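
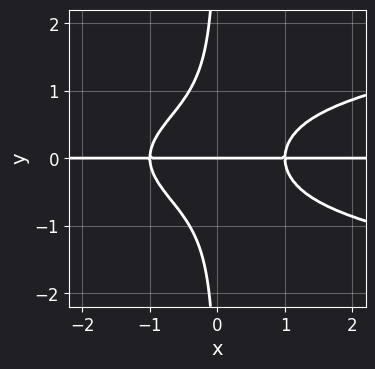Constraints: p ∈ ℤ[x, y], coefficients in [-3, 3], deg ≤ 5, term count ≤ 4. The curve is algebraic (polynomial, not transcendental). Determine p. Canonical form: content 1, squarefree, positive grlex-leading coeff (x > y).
2*x*y^3 - x^2*y + y

First, deg p = 4. The shape is more complex than any degree-3 curve.
Next, reading off the gridlines: the visible x-axis segment lies entirely on the curve; it crosses the y-axis at the gridline y = 0.
Finally, these observations pin down the coefficients.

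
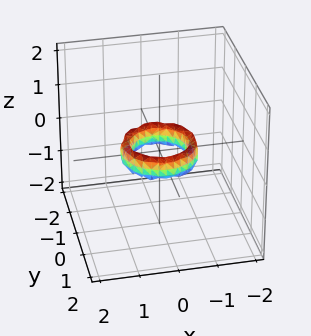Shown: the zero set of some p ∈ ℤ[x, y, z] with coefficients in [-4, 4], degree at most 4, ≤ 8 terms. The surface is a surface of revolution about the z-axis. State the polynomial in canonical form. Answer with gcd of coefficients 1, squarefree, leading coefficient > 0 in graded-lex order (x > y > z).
2*x^4 + 4*x^2*y^2 + 2*y^4 - 3*x^2 - 3*y^2 + z^2 + 1

(a) The degree is 4 — a generic line meets the surface in up to 4 points.
(b) Symmetries: the surface is invariant under rotation about z: p = q(x² + y², z).
(c) Checking where it meets the axes: it misses every integer gridline on the z-axis; a circular section at z = 0 has radius between 0 and 1; the y-axis gridline crossings are at y ∈ {-1, 1}.
(d) Assembling these constraints gives the stated polynomial. Check: (1, 0, 0) on the x-axis lies on the surface, and p(1, 0, 0) = 0. ✓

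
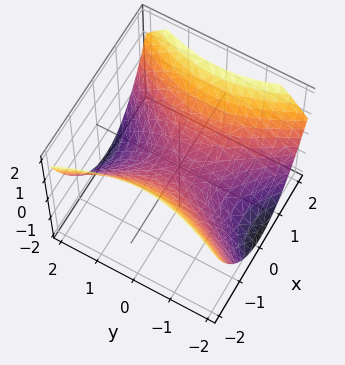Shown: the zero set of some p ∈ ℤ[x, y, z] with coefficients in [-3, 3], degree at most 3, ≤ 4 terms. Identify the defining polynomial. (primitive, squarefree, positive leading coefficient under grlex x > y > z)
2*x^2 - y^2 - 3*z

First, the degree is 2 — a hyperbolic paraboloid; a quadric.
Next, symmetries: mirror symmetry x ↦ −x ⇒ only even powers of x; it's symmetric under y → −y, forcing even powers of y.
Next, checking where it meets the axes: it meets the z-axis at z = 0 (among the integer gridlines); it crosses the y-axis at the gridline y = 0.
Finally, the integer polynomial consistent with all of this is the stated p.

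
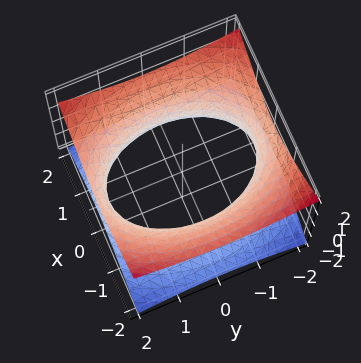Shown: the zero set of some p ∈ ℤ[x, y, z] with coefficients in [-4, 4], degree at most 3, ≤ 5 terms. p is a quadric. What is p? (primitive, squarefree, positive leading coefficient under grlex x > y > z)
1. Degree: an hourglass — one-sheet hyperboloid; a quadric, so deg p = 2.
2. Symmetries: the z ↦ −z reflection is a symmetry, so z appears only in even powers; it's symmetric under y → −y, forcing even powers of y; the x ↦ −x reflection is a symmetry, so x appears only in even powers.
3. Against the integer gridlines: the surface avoids every integer z-axis point in the box.
4. Putting this together gives p.

2*x^2 + y^2 - 3*z^2 - 3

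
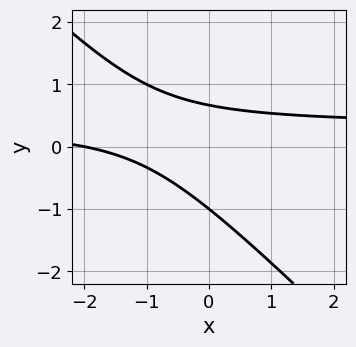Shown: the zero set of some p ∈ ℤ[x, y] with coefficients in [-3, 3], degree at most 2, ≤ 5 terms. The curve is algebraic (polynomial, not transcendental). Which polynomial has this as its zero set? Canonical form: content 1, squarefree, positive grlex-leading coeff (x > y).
(a) deg p = 2.
(b) From the axis intercepts and sections: it meets the x-axis at x = -2 (among the integer gridlines); it crosses the y-axis at the gridline y = -1.
(c) Fitting integer coefficients to these (and the overall shape) gives p.

3*x*y + 3*y^2 - x + y - 2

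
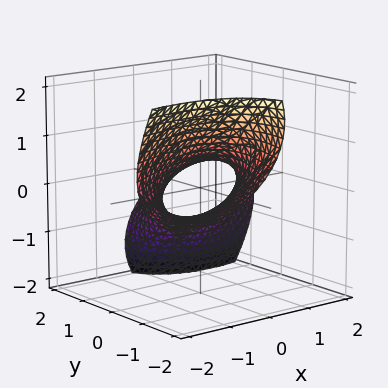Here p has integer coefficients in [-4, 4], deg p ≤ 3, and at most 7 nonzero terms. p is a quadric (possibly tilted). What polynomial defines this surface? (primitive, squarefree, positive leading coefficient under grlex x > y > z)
x^2 - 2*x*y + y^2 + 3*y*z + 2*z^2 - 1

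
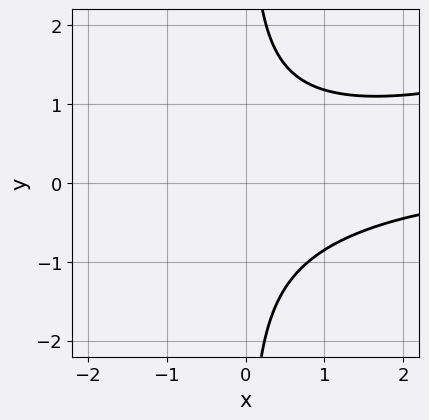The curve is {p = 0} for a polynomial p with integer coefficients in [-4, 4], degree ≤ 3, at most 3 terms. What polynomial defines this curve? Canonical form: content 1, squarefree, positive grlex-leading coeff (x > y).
(a) The degree is 3 — no degree-2 curve has this shape.
(b) Reading off the gridlines: the curve avoids every integer y-axis point in the box; the curve avoids every integer x-axis point in the box.
(c) Together with the visible shape, these determine p as stated.

x^2*y - 3*x*y^2 + 3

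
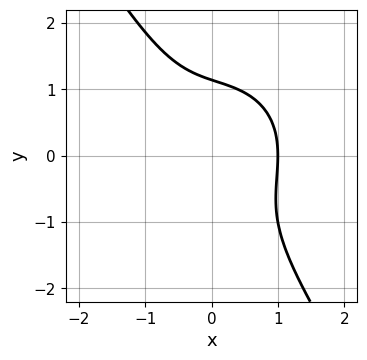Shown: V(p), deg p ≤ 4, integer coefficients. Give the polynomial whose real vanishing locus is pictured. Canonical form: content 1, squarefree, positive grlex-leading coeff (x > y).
(a) The degree is 3 — no degree-2 curve has this shape.
(b) Reading off the gridlines: it crosses the x-axis at the gridline x = 1.
(c) Solving for integer coefficients yields p as stated.

3*x^3 + 2*x*y^2 + 2*y^3 - 3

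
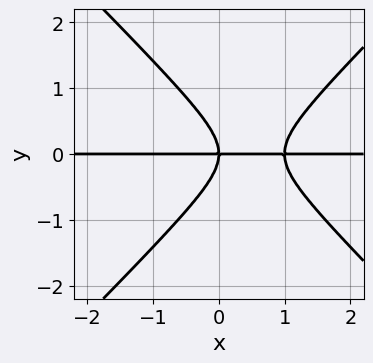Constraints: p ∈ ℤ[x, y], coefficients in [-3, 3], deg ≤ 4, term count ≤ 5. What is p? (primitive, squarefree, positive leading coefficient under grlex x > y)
(a) Degree: no degree-2 curve has this shape, so deg p = 3.
(b) Against the integer gridlines: one y-axis crossing is at y = 0; the visible x-axis segment lies entirely on the curve.
(c) The integer polynomial consistent with all of this is the stated p.

x^2*y - y^3 - x*y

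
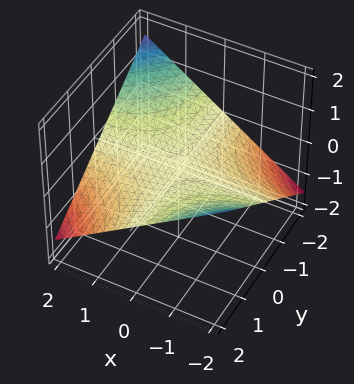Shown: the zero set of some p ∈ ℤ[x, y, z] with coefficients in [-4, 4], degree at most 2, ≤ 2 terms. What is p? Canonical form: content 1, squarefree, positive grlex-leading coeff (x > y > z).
Degree: a hyperbolic paraboloid; a quadric, so deg p = 2.
Against the integer gridlines: it crosses the z-axis at the gridline z = 0; the visible y-axis segment lies entirely on the surface; the visible x-axis segment lies entirely on the surface.
Together with the visible shape, these determine p as stated.

x*y + 3*z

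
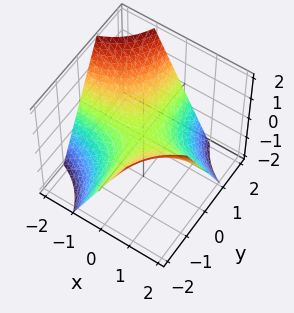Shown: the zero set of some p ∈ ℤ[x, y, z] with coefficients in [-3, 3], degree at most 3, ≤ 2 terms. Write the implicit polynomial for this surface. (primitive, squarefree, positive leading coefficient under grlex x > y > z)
x*y + z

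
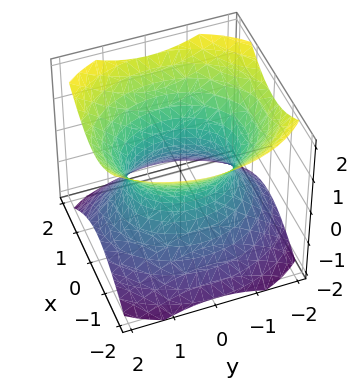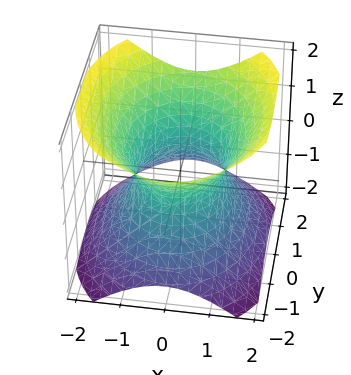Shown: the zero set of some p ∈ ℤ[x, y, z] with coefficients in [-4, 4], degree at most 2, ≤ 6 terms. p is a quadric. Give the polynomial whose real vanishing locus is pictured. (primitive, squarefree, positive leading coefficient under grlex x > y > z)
3*x^2 + 2*y^2 - 3*z^2 - 3

Degree: an hourglass — one-sheet hyperboloid; a quadric, so deg p = 2.
Symmetries: mirror symmetry y ↦ −y ⇒ only even powers of y; mirror symmetry z ↦ −z ⇒ only even powers of z; it's symmetric under x → −x, forcing even powers of x.
Against the integer gridlines: among the integer gridlines, it crosses the x-axis at x ∈ {-1, 1}; no z-intercept at any integer in the box.
Together with the visible shape, these determine p as stated.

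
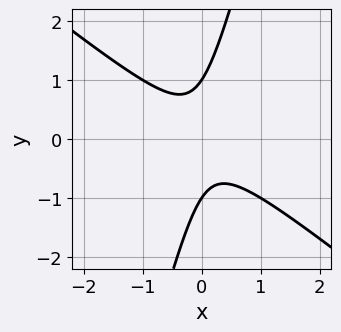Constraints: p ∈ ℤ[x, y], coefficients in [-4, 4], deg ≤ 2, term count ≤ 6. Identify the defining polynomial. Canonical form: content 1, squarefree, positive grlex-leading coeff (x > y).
3*x^2 + 3*x*y - y^2 + 1

(a) deg p = 2. No degree-1 curve has this shape.
(b) Observable constraints: no x-intercept at any integer in the box; among the integer gridlines, it crosses the y-axis at y ∈ {-1, 1}.
(c) The integer polynomial consistent with all of this is the stated p.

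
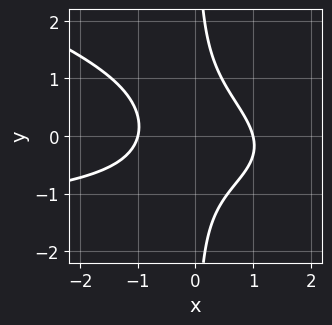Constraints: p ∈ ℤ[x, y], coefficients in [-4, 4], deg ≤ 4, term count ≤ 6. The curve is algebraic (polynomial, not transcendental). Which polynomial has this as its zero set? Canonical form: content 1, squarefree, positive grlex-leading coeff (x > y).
x^2*y + 3*x*y^2 + 2*x^2 - 2

(a) The degree is 3 — a generic line meets the curve in up to 3 points.
(b) Reading off the gridlines: no y-intercept at any integer in the box; among the integer gridlines, it crosses the x-axis at x ∈ {-1, 1}.
(c) Fitting integer coefficients to these (and the overall shape) gives p.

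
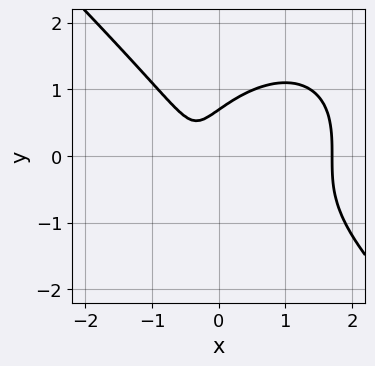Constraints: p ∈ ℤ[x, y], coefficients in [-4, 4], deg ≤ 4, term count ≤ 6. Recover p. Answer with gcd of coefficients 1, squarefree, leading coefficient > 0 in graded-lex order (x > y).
The degree is 3 — the shape is more complex than any degree-2 curve.
Matching integer coefficients to the picture gives p.

3*x^3 + 3*y^3 - 3*x^2 - 3*x - 1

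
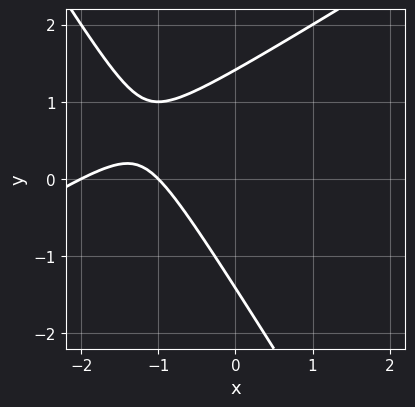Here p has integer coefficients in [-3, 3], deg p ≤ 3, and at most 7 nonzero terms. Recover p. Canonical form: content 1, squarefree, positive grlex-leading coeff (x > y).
x^2 - x*y - y^2 + 3*x + 2

(a) deg p = 2. No degree-1 curve has this shape.
(b) Against the integer gridlines: the x-axis gridline crossings are at x ∈ {-2, -1}.
(c) Assembling these constraints gives the stated polynomial.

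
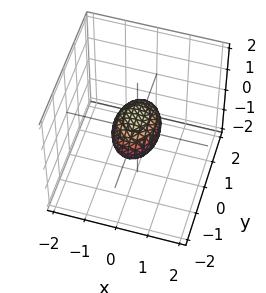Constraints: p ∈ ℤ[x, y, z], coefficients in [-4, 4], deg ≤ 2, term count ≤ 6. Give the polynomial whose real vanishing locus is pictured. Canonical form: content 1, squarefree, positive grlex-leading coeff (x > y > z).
First, deg p = 2. A closed, bounded, convex surface; a quadric.
Then, symmetries: mirror symmetry y ↦ −y ⇒ only even powers of y; the z ↦ −z reflection is a symmetry, so z appears only in even powers; the x ↦ −x reflection is a symmetry, so x appears only in even powers.
Next, against the integer gridlines: the y-axis gridline crossings are at y ∈ {-1, 1}.
Finally, matching integer coefficients to the picture gives p.

2*x^2 + y^2 + 2*z^2 - 1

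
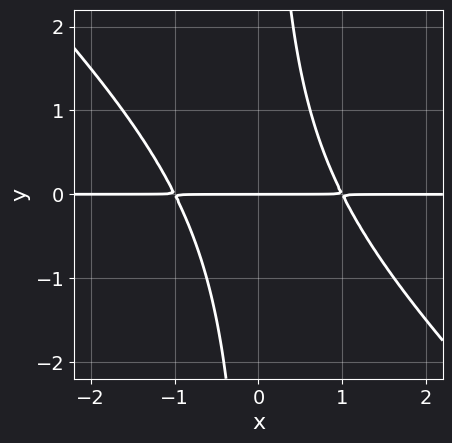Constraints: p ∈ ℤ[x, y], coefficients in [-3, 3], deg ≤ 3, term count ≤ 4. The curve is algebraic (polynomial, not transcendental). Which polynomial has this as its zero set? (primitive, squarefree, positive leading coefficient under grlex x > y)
x^2*y + x*y^2 - y

1. deg p = 3. A generic line meets the curve in up to 3 points.
2. Against the integer gridlines: every point of the x-axis in the box is on the curve; it crosses the y-axis at the gridline y = 0.
3. Together with the visible shape, these determine p as stated.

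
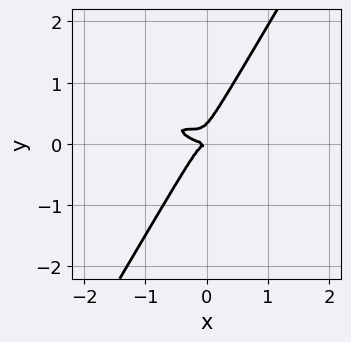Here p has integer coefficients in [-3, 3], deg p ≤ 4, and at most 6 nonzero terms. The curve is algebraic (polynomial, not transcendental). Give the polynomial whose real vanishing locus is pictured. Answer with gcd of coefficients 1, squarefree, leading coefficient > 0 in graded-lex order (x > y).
x^3 + 3*x^2*y + 3*x*y^2 - 3*y^3 + y^2

The degree is 3 — the shape is more complex than any degree-2 curve.
Checking where it meets the axes: it meets the x-axis at x = 0 (among the integer gridlines); one y-axis crossing is at y = 0.
Matching integer coefficients to the picture gives p.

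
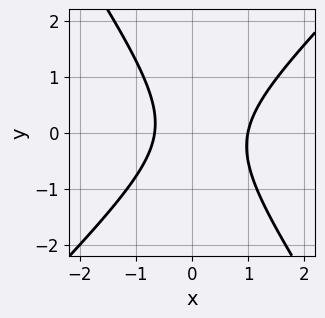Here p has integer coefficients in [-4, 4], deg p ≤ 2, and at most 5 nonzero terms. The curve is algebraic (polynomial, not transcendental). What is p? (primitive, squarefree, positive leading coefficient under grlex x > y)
(a) Degree: the shape is more complex than any degree-1 curve, so deg p = 2.
(b) Observable constraints: it misses every integer gridline on the y-axis; one x-axis crossing is at x = 1.
(c) These observations pin down the coefficients.

3*x^2 - x*y - 2*y^2 - x - 2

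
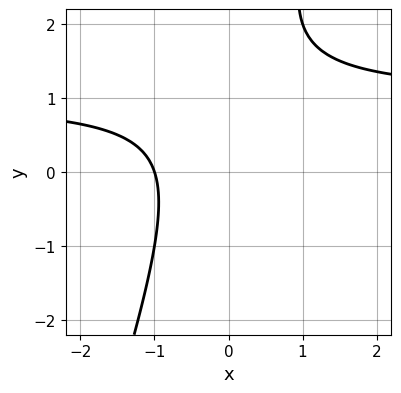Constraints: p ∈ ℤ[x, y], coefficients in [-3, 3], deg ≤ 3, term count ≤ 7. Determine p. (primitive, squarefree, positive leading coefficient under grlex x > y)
3*x*y - y^2 - 3*x + 2*y - 3

The degree is 2 — no degree-1 curve has this shape.
Observable constraints: it crosses the x-axis at the gridline x = -1; it misses every integer gridline on the y-axis.
The integer polynomial consistent with all of this is the stated p.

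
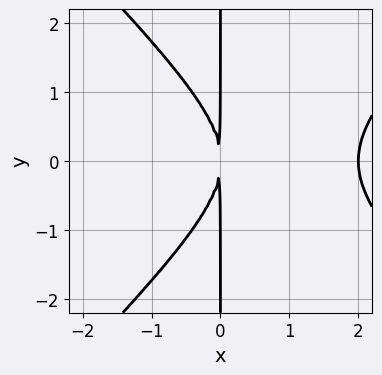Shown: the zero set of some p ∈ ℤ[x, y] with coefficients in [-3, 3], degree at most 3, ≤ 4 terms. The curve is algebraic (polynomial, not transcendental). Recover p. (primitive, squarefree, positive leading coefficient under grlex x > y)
(a) deg p = 3.
(b) Symmetries: the y ↦ −y reflection is a symmetry, so y appears only in even powers.
(c) Observable constraints: the visible y-axis segment lies entirely on the curve; it meets the x-axis at x = 2 (among the integer gridlines).
(d) The integer polynomial consistent with all of this is the stated p.

x^3 - x*y^2 - 2*x^2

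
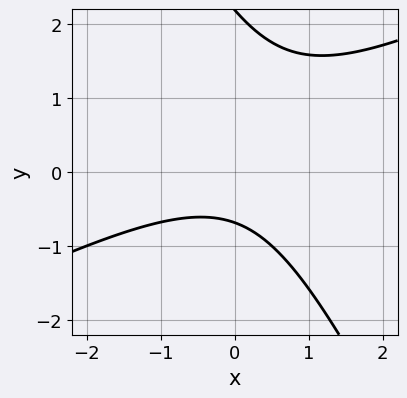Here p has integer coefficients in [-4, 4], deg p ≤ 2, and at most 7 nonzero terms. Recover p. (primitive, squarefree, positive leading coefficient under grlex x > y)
2*x^2 - 3*x*y - 2*y^2 + 3*y + 3

First, deg p = 2.
Then, reading off the gridlines: no x-intercept at any integer in the box.
Finally, these observations pin down the coefficients.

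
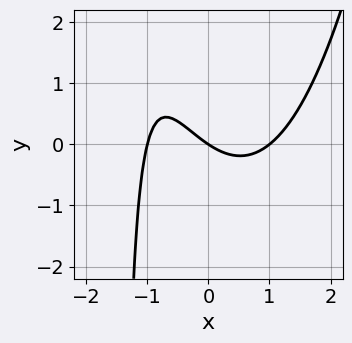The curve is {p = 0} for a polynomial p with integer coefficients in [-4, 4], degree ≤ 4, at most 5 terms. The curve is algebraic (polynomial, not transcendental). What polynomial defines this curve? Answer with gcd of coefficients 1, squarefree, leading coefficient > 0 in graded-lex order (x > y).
2*x^3 - 2*x*y - 2*x - 3*y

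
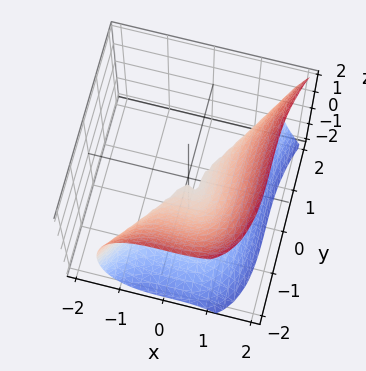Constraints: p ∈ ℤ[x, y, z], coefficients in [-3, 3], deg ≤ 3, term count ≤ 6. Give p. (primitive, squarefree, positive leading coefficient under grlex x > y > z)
3*x^3 - y^3 - x^2 - 3*z^2

(a) deg p = 3. A generic line meets the surface in up to 3 points.
(b) Observable constraints: it meets the y-axis at y = 0 (among the integer gridlines); it crosses the z-axis at the gridline z = 0; one x-axis crossing is at x = 0.
(c) Together with the visible shape, these determine p as stated.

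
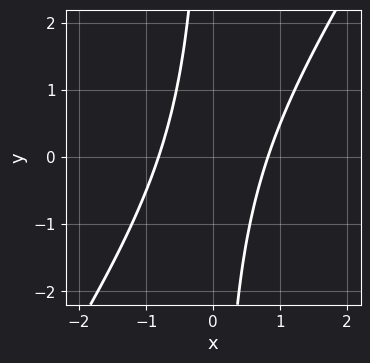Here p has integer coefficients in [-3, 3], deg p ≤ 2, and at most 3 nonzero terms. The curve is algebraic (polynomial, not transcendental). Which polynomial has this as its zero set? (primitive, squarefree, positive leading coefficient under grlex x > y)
First, deg p = 2.
Next, against the integer gridlines: the curve avoids every integer y-axis point in the box.
Finally, solving for integer coefficients yields p as stated.

3*x^2 - 2*x*y - 2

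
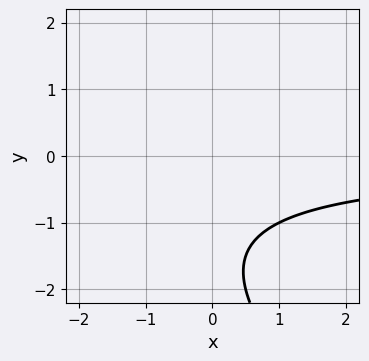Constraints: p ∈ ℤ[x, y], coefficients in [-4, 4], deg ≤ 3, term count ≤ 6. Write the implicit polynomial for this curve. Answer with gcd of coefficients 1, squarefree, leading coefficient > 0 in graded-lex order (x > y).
Degree: the shape is more complex than any degree-1 curve, so deg p = 2.
From the visible intercepts: it misses every integer gridline on the x-axis; it misses every integer gridline on the y-axis.
Solving for integer coefficients yields p as stated.

x*y + y^2 + 3*y + 3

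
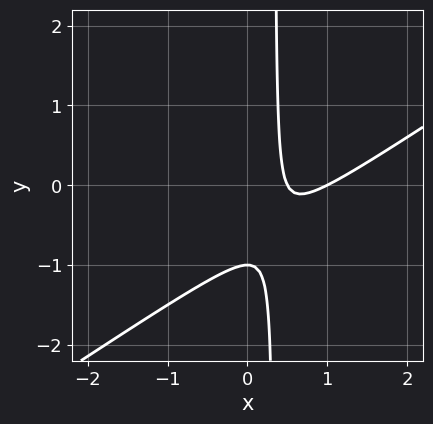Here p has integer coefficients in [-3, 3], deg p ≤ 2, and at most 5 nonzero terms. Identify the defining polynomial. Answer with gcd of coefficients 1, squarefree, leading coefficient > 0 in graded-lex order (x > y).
2*x^2 - 3*x*y - 3*x + y + 1

(a) Degree: no degree-1 curve has this shape, so deg p = 2.
(b) Reading off the gridlines: one x-axis crossing is at x = 1; it meets the y-axis at y = -1 (among the integer gridlines).
(c) Fitting integer coefficients to these (and the overall shape) gives p.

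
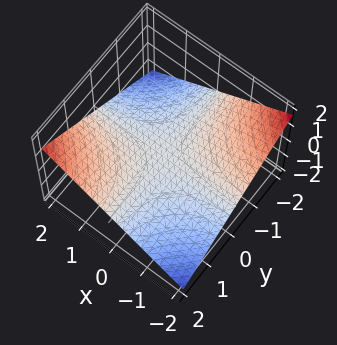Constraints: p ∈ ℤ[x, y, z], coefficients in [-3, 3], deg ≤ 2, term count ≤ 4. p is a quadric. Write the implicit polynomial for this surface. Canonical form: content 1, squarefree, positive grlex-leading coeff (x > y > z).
(a) The degree is 2 — a hyperbolic paraboloid; a quadric.
(b) Reading off the gridlines: it crosses the z-axis at the gridline z = 0; every point of the y-axis in the box is on the surface; every point of the x-axis in the box is on the surface.
(c) Solving for integer coefficients yields p as stated.

x*y - 3*z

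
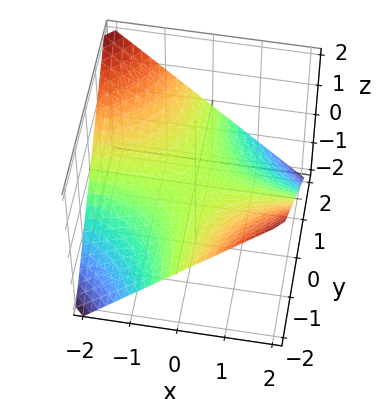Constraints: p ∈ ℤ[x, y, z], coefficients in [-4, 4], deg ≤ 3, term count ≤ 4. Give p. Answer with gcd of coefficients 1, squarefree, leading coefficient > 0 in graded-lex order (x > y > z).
x*y + 2*z

First, degree: a hyperbolic paraboloid; a quadric, so deg p = 2.
Then, from the visible intercepts: the visible x-axis segment lies entirely on the surface; it meets the z-axis at z = 0 (among the integer gridlines); every point of the y-axis in the box is on the surface.
Finally, assembling these constraints gives the stated polynomial.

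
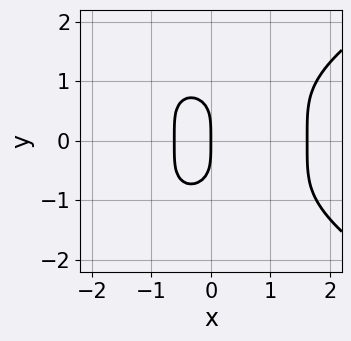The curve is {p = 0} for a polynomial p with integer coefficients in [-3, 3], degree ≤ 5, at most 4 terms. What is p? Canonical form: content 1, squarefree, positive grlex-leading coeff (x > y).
1. Degree: no degree-3 curve has this shape, so deg p = 4.
2. Symmetries: mirror symmetry y ↦ −y ⇒ only even powers of y.
3. Observable constraints: it crosses the x-axis at the gridline x = 0; it meets the y-axis at y = 0 (among the integer gridlines).
4. Matching integer coefficients to the picture gives p.

2*y^4 - 3*x^3 + 3*x^2 + 3*x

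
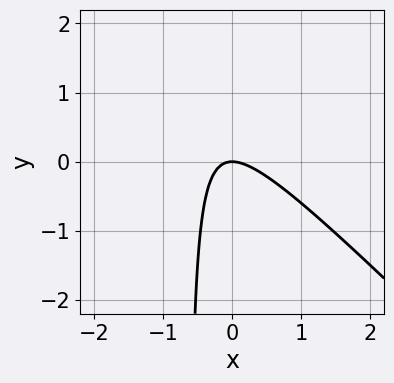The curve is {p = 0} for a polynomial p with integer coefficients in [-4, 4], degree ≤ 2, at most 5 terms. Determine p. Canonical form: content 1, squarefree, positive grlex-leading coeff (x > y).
3*x^2 + 3*x*y + 2*y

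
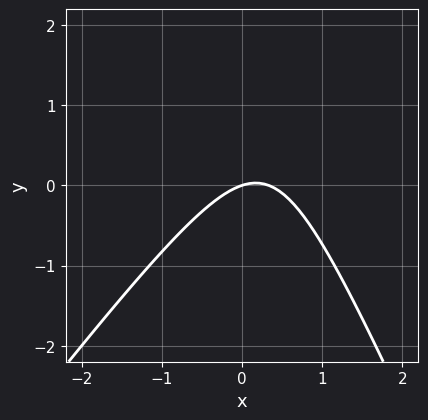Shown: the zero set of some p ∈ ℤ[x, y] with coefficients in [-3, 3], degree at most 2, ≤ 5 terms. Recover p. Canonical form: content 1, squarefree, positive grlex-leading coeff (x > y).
3*x^2 - x*y - y^2 - x + 3*y

(a) The degree is 2 — a generic line meets the curve in up to 2 points.
(b) Against the integer gridlines: it meets the x-axis at x = 0 (among the integer gridlines); it meets the y-axis at y = 0 (among the integer gridlines).
(c) Matching integer coefficients to the picture gives p.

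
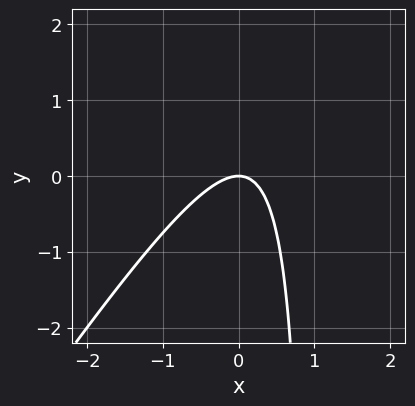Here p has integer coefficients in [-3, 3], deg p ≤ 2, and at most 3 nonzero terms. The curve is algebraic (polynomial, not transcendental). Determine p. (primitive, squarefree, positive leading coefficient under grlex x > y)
First, degree: the shape is more complex than any degree-1 curve, so deg p = 2.
Next, from the visible intercepts: it crosses the y-axis at the gridline y = 0; it meets the x-axis at x = 0 (among the integer gridlines).
Finally, putting this together gives p.

3*x^2 - 2*x*y + 2*y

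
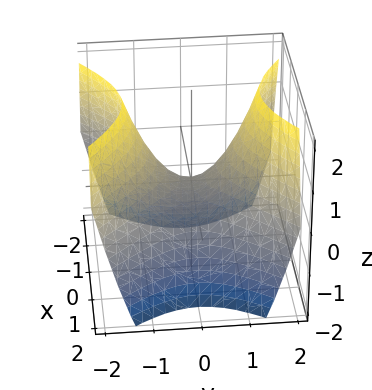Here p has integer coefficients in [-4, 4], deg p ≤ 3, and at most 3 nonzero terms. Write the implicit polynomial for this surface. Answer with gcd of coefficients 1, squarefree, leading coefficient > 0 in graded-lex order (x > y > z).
x^2 - y^2 + z

1. The degree is 2 — a hyperbolic paraboloid; a quadric.
2. Symmetries: mirror symmetry x ↦ −x ⇒ only even powers of x; the y ↦ −y reflection is a symmetry, so y appears only in even powers.
3. Reading off the gridlines: it meets the z-axis at z = 0 (among the integer gridlines); it meets the x-axis at x = 0 (among the integer gridlines).
4. Fitting integer coefficients to these (and the overall shape) gives p.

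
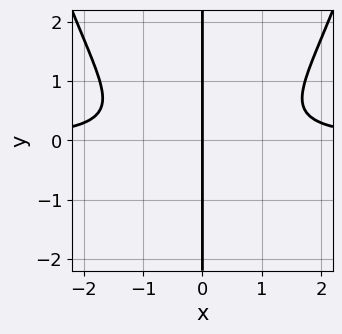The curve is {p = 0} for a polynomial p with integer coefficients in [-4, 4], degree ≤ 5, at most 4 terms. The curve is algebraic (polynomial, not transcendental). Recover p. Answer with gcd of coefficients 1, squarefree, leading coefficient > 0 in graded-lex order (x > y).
1. deg p = 4. A generic line meets the curve in up to 4 points.
2. From the axis intercepts and sections: one x-axis crossing is at x = 0; every point of the y-axis in the box is on the curve.
3. Matching integer coefficients to the picture gives p.

x^3*y - 2*x*y^2 - x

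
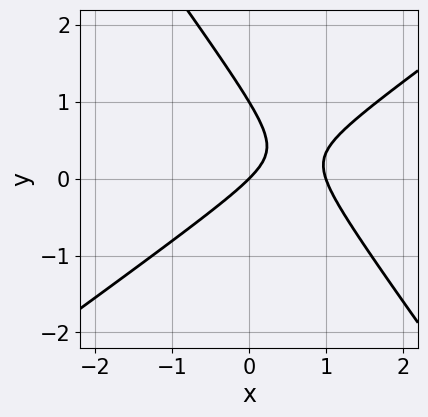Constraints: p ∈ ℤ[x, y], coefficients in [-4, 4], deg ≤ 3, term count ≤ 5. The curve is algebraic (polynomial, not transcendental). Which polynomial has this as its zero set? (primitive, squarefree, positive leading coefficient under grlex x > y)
(a) The degree is 2 — no degree-1 curve has this shape.
(b) From the axis intercepts and sections: among the integer gridlines, it crosses the x-axis at x ∈ {0, 1}; the y-axis gridline crossings are at y ∈ {0, 1}.
(c) Assembling these constraints gives the stated polynomial.

3*x^2 - 2*x*y - 3*y^2 - 3*x + 3*y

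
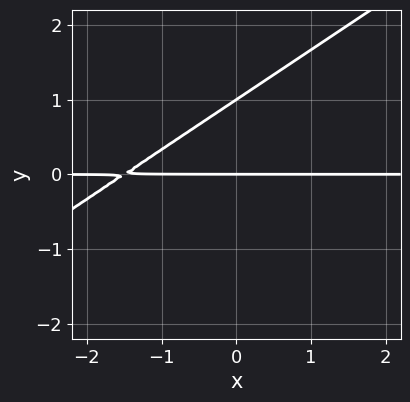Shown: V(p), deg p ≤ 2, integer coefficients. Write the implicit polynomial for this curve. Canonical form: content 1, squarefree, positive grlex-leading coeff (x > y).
2*x*y - 3*y^2 + 3*y

First, degree: no degree-1 curve has this shape, so deg p = 2.
Next, from the axis intercepts and sections: the visible x-axis segment lies entirely on the curve; the y-axis gridline crossings are at y ∈ {0, 1}.
Finally, the integer polynomial consistent with all of this is the stated p.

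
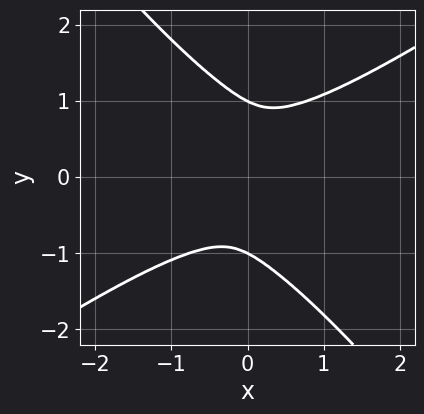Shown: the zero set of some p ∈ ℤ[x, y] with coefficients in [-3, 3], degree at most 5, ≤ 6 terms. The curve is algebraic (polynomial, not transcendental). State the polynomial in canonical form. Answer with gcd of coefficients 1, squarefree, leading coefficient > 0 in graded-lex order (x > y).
First, deg p = 4. A generic line meets the curve in up to 4 points.
Next, reading off the gridlines: the y-axis gridline crossings are at y ∈ {-1, 1}.
Finally, these observations pin down the coefficients.

x^4 - 2*x*y^3 - 2*y^4 + 2*x^2 + 2*y^2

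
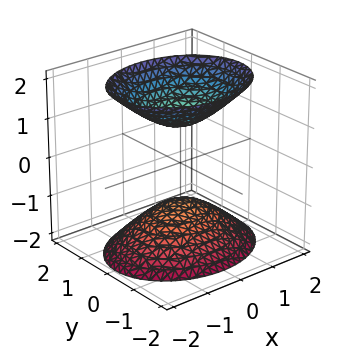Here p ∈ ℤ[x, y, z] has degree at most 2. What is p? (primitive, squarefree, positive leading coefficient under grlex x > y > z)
2*x^2 + 3*y^2 - 2*z^2 + 2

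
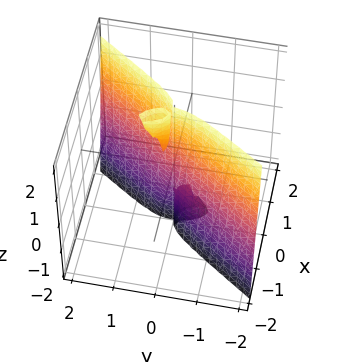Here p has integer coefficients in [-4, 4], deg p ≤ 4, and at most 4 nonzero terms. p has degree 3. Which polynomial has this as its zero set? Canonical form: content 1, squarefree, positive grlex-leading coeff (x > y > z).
1. I count 2 distinct pieces.
2. Degree: a generic line meets the surface in up to 3 points, so deg p = 3.
3. Observable constraints: it crosses the y-axis at the gridline y = 0; the visible z-axis segment lies entirely on the surface; it meets the x-axis at x = 0 (among the integer gridlines).
4. The integer polynomial consistent with all of this is the stated p.

3*x^3 - x*y*z - y^3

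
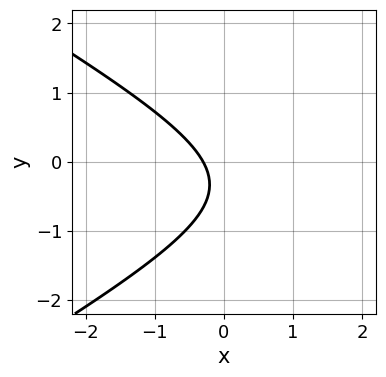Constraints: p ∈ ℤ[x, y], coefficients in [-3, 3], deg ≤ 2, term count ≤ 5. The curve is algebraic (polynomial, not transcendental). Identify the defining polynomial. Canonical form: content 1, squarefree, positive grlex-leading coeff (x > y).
1. deg p = 2. A generic line meets the curve in up to 2 points.
2. Checking where it meets the axes: it misses every integer gridline on the y-axis.
3. Putting this together gives p.

x^2 - 3*y^2 - 3*x - 2*y - 1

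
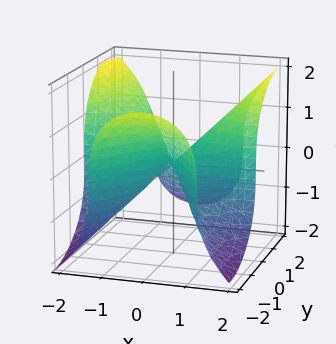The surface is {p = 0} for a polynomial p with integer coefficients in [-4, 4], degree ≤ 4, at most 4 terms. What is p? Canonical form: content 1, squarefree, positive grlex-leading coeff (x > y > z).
3*x^2*y - y^3 - 2*z^3

(a) deg p = 3. No degree-2 surface has this shape.
(b) Observable constraints: every point of the x-axis in the box is on the surface; it crosses the y-axis at the gridline y = 0; it crosses the z-axis at the gridline z = 0.
(c) Together with the visible shape, these determine p as stated.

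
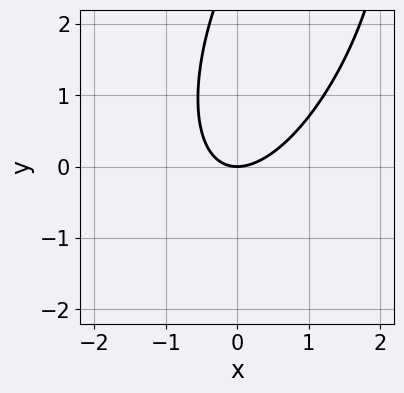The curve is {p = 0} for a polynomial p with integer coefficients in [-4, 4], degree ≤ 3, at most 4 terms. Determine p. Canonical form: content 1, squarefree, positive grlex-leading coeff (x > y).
3*x^2 - 2*x*y + y^2 - 3*y

1. The degree is 2 — the shape is more complex than any degree-1 curve.
2. From the axis intercepts and sections: it crosses the x-axis at the gridline x = 0; it meets the y-axis at y = 0 (among the integer gridlines).
3. Solving for integer coefficients yields p as stated.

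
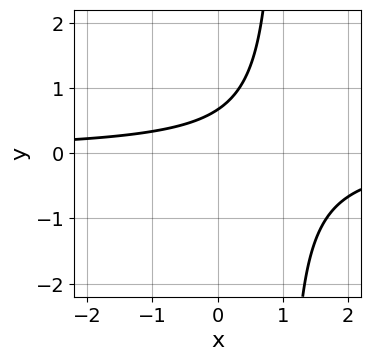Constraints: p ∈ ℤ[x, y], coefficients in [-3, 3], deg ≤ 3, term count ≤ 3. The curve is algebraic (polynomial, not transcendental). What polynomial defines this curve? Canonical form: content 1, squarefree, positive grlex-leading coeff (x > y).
3*x*y - 3*y + 2

(a) Degree: the shape is more complex than any degree-1 curve, so deg p = 2.
(b) From the axis intercepts and sections: no x-intercept at any integer in the box.
(c) These observations pin down the coefficients.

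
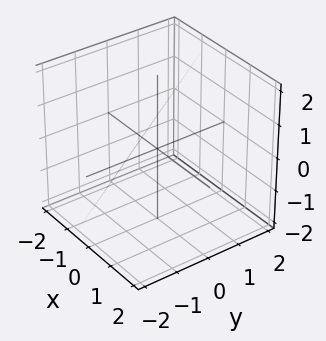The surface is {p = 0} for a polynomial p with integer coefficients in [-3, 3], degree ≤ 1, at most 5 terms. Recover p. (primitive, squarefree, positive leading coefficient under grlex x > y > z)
(a) Degree: every cross-section is a straight line — this is a plane, so deg p = 1.
(b) Against the integer gridlines: it meets the z-axis at z = 1 (among the integer gridlines); it meets the y-axis at y = -1 (among the integer gridlines).
(c) The integer polynomial consistent with all of this is the stated p.

3*x + 2*y - 2*z + 2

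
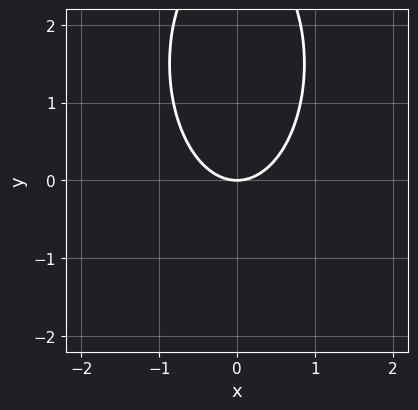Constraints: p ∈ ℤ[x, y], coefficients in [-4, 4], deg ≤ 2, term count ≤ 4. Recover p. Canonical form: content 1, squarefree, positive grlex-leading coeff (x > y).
First, degree: the shape is more complex than any degree-1 curve, so deg p = 2.
Then, symmetries: it's symmetric under x → −x, forcing even powers of x.
Then, checking where it meets the axes: one x-axis crossing is at x = 0; it meets the y-axis at y = 0 (among the integer gridlines).
Finally, together with the visible shape, these determine p as stated.

3*x^2 + y^2 - 3*y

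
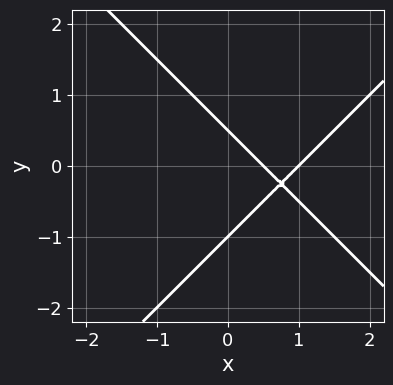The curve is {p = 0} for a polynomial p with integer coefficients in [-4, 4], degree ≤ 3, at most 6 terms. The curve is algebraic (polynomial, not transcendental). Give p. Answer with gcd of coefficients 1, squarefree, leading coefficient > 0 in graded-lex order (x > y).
1. The degree is 2 — the shape is more complex than any degree-1 curve.
2. Observable constraints: one y-axis crossing is at y = -1; it crosses the x-axis at the gridline x = 1.
3. Solving for integer coefficients yields p as stated.

2*x^2 - 2*y^2 - 3*x - y + 1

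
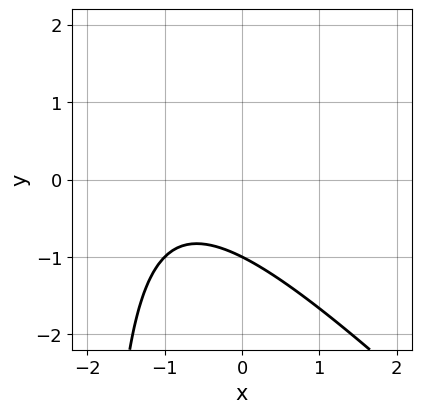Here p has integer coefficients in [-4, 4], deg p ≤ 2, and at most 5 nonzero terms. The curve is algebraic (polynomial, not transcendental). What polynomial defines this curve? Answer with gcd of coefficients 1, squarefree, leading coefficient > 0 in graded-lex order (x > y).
deg p = 2. No degree-1 curve has this shape.
Reading off the gridlines: it misses every integer gridline on the x-axis; it crosses the y-axis at the gridline y = -1.
Together with the visible shape, these determine p as stated.

x^2 + x*y + 2*x + 2*y + 2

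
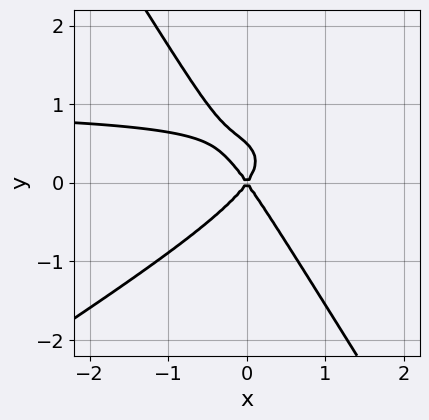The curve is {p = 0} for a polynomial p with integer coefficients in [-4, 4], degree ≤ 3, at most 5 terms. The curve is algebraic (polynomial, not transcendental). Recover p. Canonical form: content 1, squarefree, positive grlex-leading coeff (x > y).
(a) The degree is 3 — the shape is more complex than any degree-2 curve.
(b) Observable constraints: it meets the x-axis at x = 0 (among the integer gridlines); one y-axis crossing is at y = 0.
(c) Together with the visible shape, these determine p as stated.

2*x^2*y - 2*x*y^2 - 2*y^3 - 2*x^2 + y^2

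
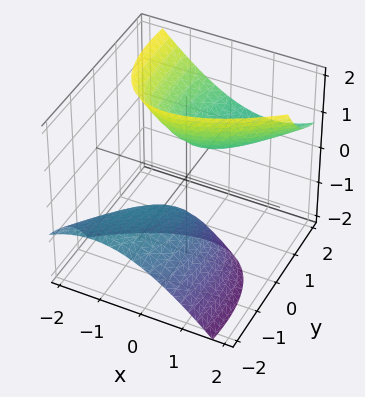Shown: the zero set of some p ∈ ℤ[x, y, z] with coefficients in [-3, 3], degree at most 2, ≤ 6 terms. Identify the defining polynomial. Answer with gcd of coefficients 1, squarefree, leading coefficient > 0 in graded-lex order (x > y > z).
(a) I count 2 distinct pieces.
(b) deg p = 2.
(c) Reading off the gridlines: no x-intercept at any integer in the box; the z-axis gridline crossings are at z ∈ {-1, 1}; it misses every integer gridline on the y-axis.
(d) Solving for integer coefficients yields p as stated.

2*x^2 - 2*x*y + y^2 - 3*y*z - z^2 + 1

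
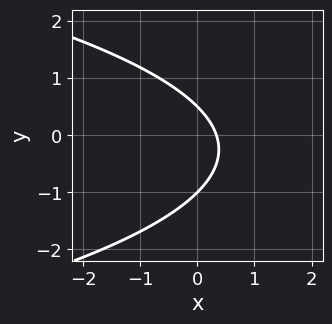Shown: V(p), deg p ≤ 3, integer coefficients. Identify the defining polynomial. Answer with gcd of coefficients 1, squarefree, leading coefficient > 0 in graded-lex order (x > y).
2*y^2 + 3*x + y - 1

1. Degree: the shape is more complex than any degree-1 curve, so deg p = 2.
2. From the axis intercepts and sections: it crosses the y-axis at the gridline y = -1.
3. Assembling these constraints gives the stated polynomial.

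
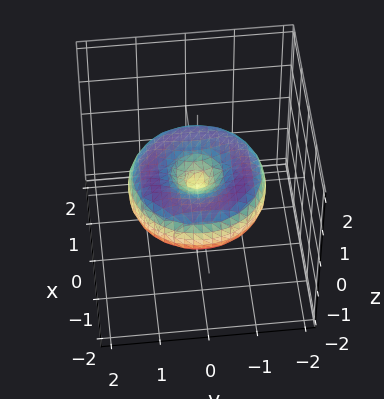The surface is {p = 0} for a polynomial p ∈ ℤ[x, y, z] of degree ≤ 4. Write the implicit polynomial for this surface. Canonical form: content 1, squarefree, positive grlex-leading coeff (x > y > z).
First, deg p = 4. No degree-3 surface has this shape.
Then, symmetries: the z-axis is an axis of rotation, so x and y enter only as x² + y².
Then, against the integer gridlines: one x-axis crossing is at x = 0; one y-axis crossing is at y = 0.
Finally, solving for integer coefficients yields p as stated.

x^4 + 2*x^2*y^2 + y^4 - 2*x^2 - 2*y^2 + 3*z^2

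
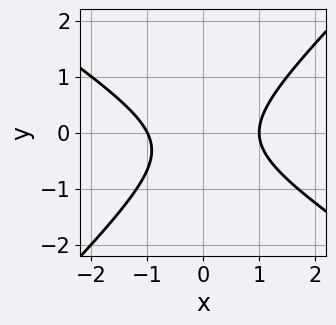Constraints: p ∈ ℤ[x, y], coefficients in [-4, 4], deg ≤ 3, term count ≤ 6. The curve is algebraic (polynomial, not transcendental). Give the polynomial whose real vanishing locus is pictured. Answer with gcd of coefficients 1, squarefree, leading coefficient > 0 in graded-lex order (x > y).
2*x^2 + x*y - 3*y^2 - y - 2

First, deg p = 2.
Next, from the axis intercepts and sections: among the integer gridlines, it crosses the x-axis at x ∈ {-1, 1}; no y-intercept at any integer in the box.
Finally, these observations pin down the coefficients.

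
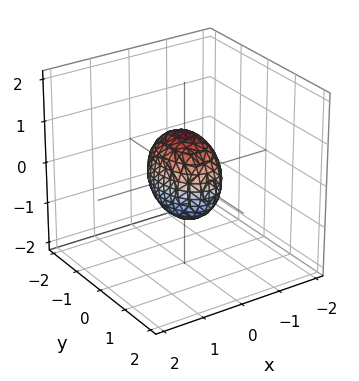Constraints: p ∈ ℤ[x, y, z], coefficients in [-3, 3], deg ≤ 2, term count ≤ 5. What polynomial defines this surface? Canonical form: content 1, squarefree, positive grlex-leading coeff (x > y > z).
(a) deg p = 2. Bounded and convex; a quadric.
(b) Symmetries: it's symmetric under z → −z, forcing even powers of z; mirror symmetry y ↦ −y ⇒ only even powers of y; the x ↦ −x reflection is a symmetry, so x appears only in even powers.
(c) Against the integer gridlines: the y-axis gridline crossings are at y ∈ {-1, 1}; the z-axis gridline crossings are at z ∈ {-1, 1}.
(d) Fitting integer coefficients to these (and the overall shape) gives p.

2*x^2 + y^2 + z^2 - 1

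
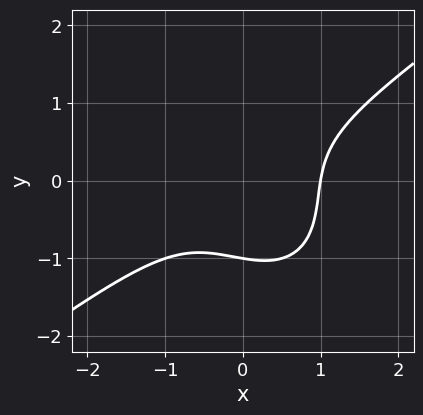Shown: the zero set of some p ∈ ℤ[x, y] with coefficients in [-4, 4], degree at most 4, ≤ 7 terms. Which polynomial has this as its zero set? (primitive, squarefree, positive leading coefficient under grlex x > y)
2*x^3 - x^2*y - x*y^2 - 2*y^3 - 2

Degree: no degree-2 curve has this shape, so deg p = 3.
Against the integer gridlines: one y-axis crossing is at y = -1; it crosses the x-axis at the gridline x = 1.
These observations pin down the coefficients.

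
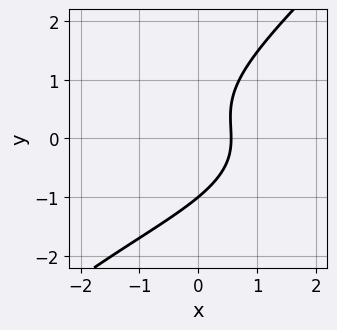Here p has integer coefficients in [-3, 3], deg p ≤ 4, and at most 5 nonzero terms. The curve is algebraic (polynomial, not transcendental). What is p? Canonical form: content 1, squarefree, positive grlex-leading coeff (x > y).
The degree is 3 — the shape is more complex than any degree-2 curve.
Against the integer gridlines: one y-axis crossing is at y = -1.
Fitting integer coefficients to these (and the overall shape) gives p.

2*x*y^2 - 2*y^3 + x^2 + 3*x - 2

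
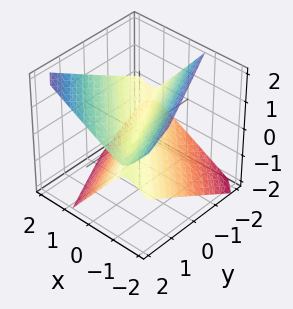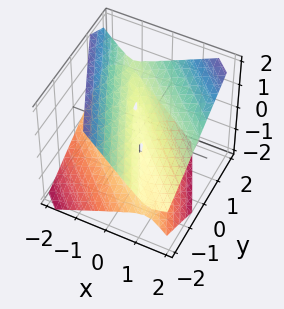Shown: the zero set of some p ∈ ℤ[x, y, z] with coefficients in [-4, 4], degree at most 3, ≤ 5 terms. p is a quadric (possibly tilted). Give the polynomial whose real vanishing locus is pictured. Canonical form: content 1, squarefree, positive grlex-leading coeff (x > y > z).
First, degree: the shape is more complex than any degree-1 surface, so deg p = 2.
Next, from the axis intercepts and sections: it meets the y-axis at y = 0 (among the integer gridlines); one x-axis crossing is at x = 0; it meets the z-axis at z = 0 (among the integer gridlines).
Finally, matching integer coefficients to the picture gives p.

2*x^2 + 3*x*y - 2*x*z + y^2 - 3*z^2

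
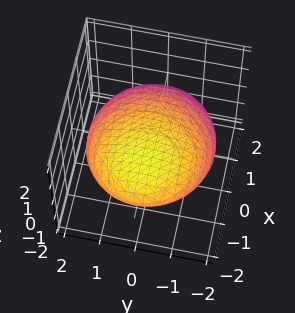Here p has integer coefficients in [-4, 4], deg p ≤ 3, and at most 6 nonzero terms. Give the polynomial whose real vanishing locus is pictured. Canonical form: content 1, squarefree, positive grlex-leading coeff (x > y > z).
(a) deg p = 2. A generic line meets the surface in up to 2 points.
(b) Checking where it meets the axes: among the integer gridlines, it crosses the z-axis at z ∈ {-1, 1}.
(c) Putting this together gives p.

x^2 + 2*x*z + y^2 + 3*z^2 - 3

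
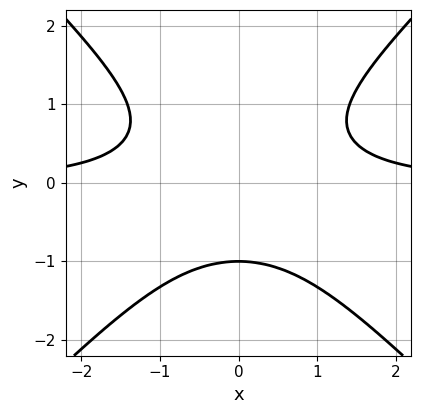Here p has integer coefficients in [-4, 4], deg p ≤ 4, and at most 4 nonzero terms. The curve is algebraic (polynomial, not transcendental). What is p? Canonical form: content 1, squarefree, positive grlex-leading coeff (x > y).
x^2*y - y^3 - 1

First, deg p = 3. A generic line meets the curve in up to 3 points.
Next, symmetries: mirror symmetry x ↦ −x ⇒ only even powers of x.
Then, from the axis intercepts and sections: it misses every integer gridline on the x-axis; one y-axis crossing is at y = -1.
Finally, assembling these constraints gives the stated polynomial.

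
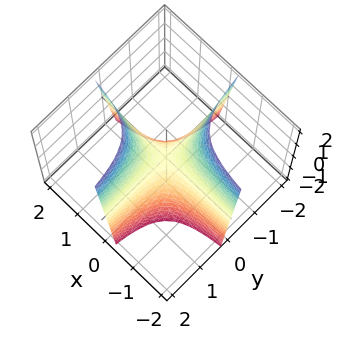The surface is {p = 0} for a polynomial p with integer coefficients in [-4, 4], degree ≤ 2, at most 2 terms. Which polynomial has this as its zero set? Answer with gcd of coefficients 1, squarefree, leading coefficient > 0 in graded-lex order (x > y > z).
4*x*y - z

(a) deg p = 2.
(b) Against the integer gridlines: the visible x-axis segment lies entirely on the surface; the visible y-axis segment lies entirely on the surface; one z-axis crossing is at z = 0.
(c) Putting this together gives p.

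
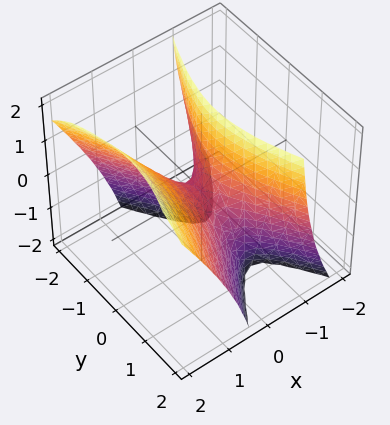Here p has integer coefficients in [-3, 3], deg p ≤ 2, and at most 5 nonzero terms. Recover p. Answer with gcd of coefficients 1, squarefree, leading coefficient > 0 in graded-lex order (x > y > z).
1. The degree is 2 — a generic line meets the surface in up to 2 points.
2. Against the integer gridlines: one z-axis crossing is at z = 0; it meets the y-axis at y = 0 (among the integer gridlines); it meets the x-axis at x = 0 (among the integer gridlines).
3. Together with the visible shape, these determine p as stated.

3*x^2 - 2*x*z - y^2 - z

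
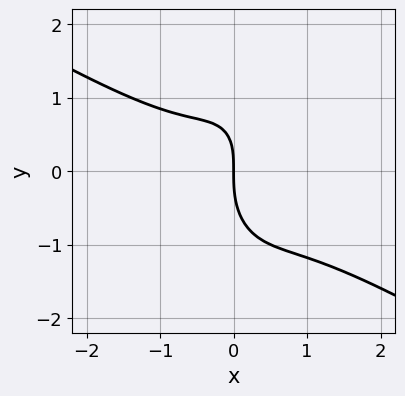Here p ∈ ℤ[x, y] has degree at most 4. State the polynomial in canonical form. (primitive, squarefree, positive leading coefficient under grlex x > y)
2*x^3 + 3*x^2*y + y^3 - x*y + 2*x

The degree is 3 — the shape is more complex than any degree-2 curve.
Against the integer gridlines: it crosses the y-axis at the gridline y = 0; it meets the x-axis at x = 0 (among the integer gridlines).
Assembling these constraints gives the stated polynomial.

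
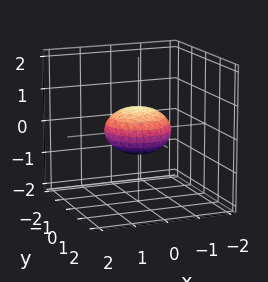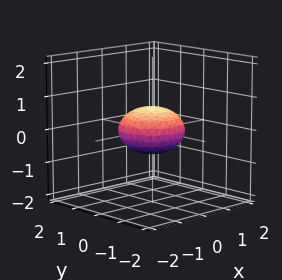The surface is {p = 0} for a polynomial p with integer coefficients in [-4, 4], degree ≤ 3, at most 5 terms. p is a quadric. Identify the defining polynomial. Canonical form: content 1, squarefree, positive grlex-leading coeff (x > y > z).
x^2 + y^2 + 2*z^2 - 1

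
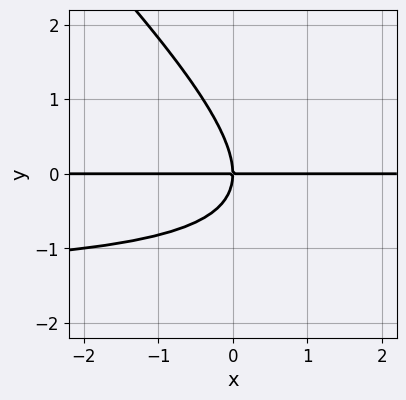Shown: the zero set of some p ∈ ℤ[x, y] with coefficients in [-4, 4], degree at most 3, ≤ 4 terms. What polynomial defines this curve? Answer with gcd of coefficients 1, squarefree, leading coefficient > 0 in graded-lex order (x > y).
(a) Degree: a generic line meets the curve in up to 3 points, so deg p = 3.
(b) Against the integer gridlines: every point of the x-axis in the box is on the curve; it meets the y-axis at y = 0 (among the integer gridlines).
(c) These observations pin down the coefficients.

2*x*y^2 + 2*y^3 + 3*x*y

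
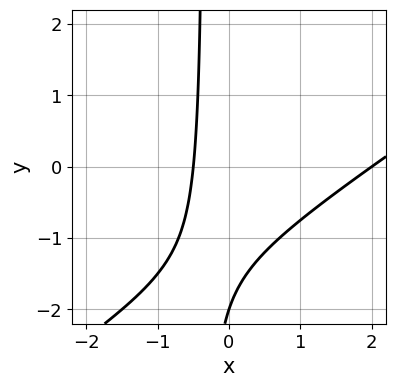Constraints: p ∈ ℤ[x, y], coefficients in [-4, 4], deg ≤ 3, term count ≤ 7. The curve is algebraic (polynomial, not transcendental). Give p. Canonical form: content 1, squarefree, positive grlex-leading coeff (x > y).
(a) deg p = 2. The shape is more complex than any degree-1 curve.
(b) Against the integer gridlines: it meets the y-axis at y = -2 (among the integer gridlines); it crosses the x-axis at the gridline x = 2.
(c) Fitting integer coefficients to these (and the overall shape) gives p.

2*x^2 - 3*x*y - 3*x - y - 2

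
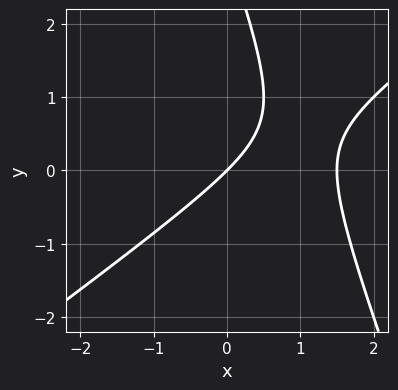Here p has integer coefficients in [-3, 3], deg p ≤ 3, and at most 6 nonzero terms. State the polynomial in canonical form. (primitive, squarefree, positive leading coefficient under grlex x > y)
2*x^2 - 2*x*y - y^2 - 3*x + 3*y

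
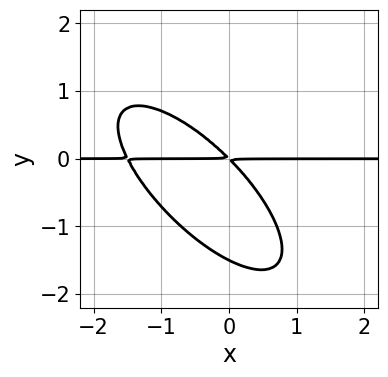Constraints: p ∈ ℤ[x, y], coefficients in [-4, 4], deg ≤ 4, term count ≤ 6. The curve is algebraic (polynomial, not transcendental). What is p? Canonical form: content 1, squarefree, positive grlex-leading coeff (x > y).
2*x^2*y + 3*x*y^2 + 2*y^3 + 3*x*y + 3*y^2

deg p = 3. The shape is more complex than any degree-2 curve.
From the axis intercepts and sections: the visible x-axis segment lies entirely on the curve.
Assembling these constraints gives the stated polynomial.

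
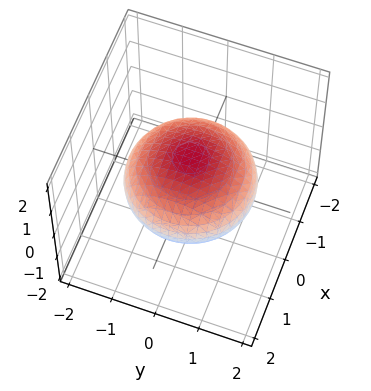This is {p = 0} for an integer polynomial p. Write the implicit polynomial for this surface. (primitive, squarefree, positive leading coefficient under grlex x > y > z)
First, deg p = 2. A generic line meets the surface in up to 2 points.
Next, by symmetry, the z-axis is an axis of rotation, so x and y enter only as x² + y².
Then, against the integer gridlines: the z-axis gridline crossings are at z ∈ {-1, 1}; a circular section at z = 0 has radius between 1 and 2.
Finally, solving for integer coefficients yields p as stated.

x^2 + y^2 + 2*z^2 - 2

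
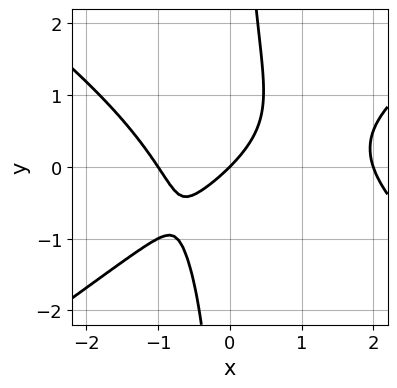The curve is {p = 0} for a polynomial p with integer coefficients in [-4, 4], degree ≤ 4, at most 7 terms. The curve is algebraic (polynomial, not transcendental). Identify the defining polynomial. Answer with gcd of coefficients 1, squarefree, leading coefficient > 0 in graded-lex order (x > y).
(a) Degree: no degree-2 curve has this shape, so deg p = 3.
(b) Checking where it meets the axes: it meets the y-axis at y = 0 (among the integer gridlines); among the integer gridlines, it crosses the x-axis at x ∈ {-1, 0, 2}.
(c) Solving for integer coefficients yields p as stated.

x^3 - 2*x*y^2 - x^2 - 2*x + 2*y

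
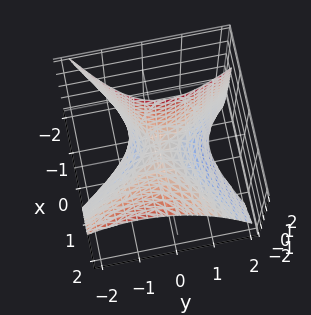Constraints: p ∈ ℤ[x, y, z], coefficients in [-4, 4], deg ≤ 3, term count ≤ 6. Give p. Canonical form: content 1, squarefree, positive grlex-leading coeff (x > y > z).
deg p = 2.
Reading off the gridlines: it crosses the z-axis at the gridline z = 0; it crosses the x-axis at the gridline x = 0.
Assembling these constraints gives the stated polynomial.

x^2 - x*y - x*z - y^2 - z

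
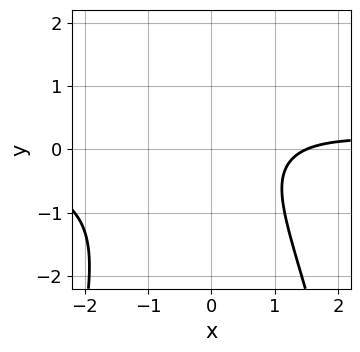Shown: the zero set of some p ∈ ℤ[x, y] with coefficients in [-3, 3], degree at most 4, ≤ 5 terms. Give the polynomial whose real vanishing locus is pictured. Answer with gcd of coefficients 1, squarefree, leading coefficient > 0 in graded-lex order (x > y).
2*x^2*y + 2*y^2 - 2*x + 3

deg p = 3.
Against the integer gridlines: the curve avoids every integer y-axis point in the box.
Assembling these constraints gives the stated polynomial.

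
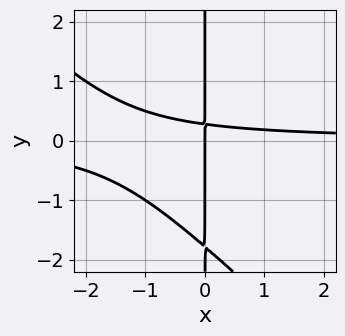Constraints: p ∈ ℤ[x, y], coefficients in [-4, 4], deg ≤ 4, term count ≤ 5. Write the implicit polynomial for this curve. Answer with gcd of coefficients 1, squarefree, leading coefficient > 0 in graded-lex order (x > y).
2*x^2*y + 2*x*y^2 + 3*x*y - x

(a) The degree is 3 — the shape is more complex than any degree-2 curve.
(b) From the axis intercepts and sections: every point of the y-axis in the box is on the curve; one x-axis crossing is at x = 0.
(c) Matching integer coefficients to the picture gives p.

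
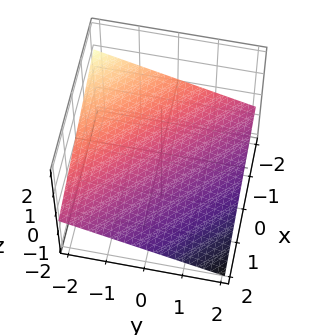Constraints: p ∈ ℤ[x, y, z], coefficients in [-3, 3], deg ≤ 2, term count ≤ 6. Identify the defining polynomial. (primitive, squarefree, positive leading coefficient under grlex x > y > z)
x + y + 3*z + 2

(a) deg p = 1. The surface is flat (a plane).
(b) From the axis intercepts and sections: it meets the x-axis at x = -2 (among the integer gridlines); one y-axis crossing is at y = -2.
(c) Together with the visible shape, these determine p as stated.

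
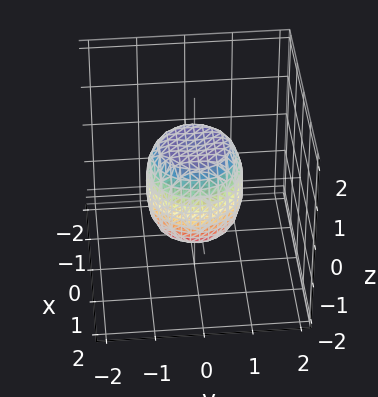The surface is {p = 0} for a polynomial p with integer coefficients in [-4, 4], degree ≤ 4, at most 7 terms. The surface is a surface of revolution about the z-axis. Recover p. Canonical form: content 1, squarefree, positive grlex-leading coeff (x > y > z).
The degree is 4 — no degree-3 surface has this shape.
Symmetries: rotational symmetry about the z-axis ⇒ p depends on x, y only through x² + y².
Reading off the gridlines: among the integer gridlines, it crosses the x-axis at x ∈ {-1, 1}; the y-axis gridline crossings are at y ∈ {-1, 1}.
Putting this together gives p. Check: (0, 0, -1) on the z-axis lies on the surface, and p(0, 0, -1) = 0. ✓

2*x^4 + 4*x^2*y^2 + 2*y^4 - x^2 - y^2 + z^2 - 1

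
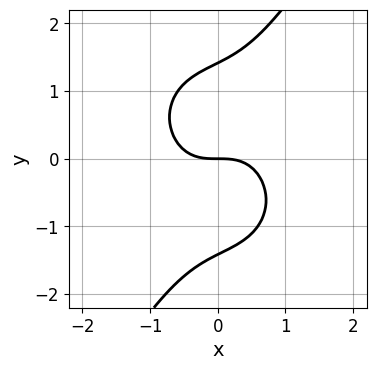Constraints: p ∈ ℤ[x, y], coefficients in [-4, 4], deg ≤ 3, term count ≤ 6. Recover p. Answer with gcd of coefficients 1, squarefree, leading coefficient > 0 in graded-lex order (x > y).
(a) Degree: no degree-2 curve has this shape, so deg p = 3.
(b) Checking where it meets the axes: one y-axis crossing is at y = 0; one x-axis crossing is at x = 0.
(c) Matching integer coefficients to the picture gives p.

2*x^3 + x*y^2 - y^3 + 2*y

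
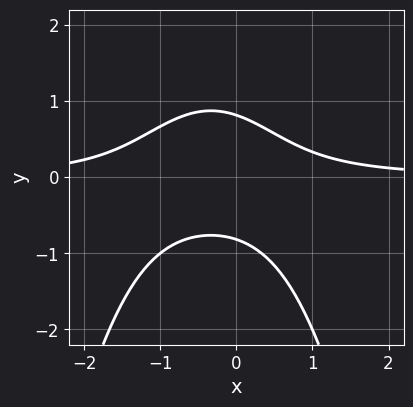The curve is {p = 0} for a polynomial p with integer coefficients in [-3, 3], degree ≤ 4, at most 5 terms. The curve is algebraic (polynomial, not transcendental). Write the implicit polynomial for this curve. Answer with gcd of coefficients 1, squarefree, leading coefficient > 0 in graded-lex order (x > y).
3*x^2*y + 2*x*y + 3*y^2 - 2

(a) deg p = 3. No degree-2 curve has this shape.
(b) Against the integer gridlines: no x-intercept at any integer in the box.
(c) Solving for integer coefficients yields p as stated.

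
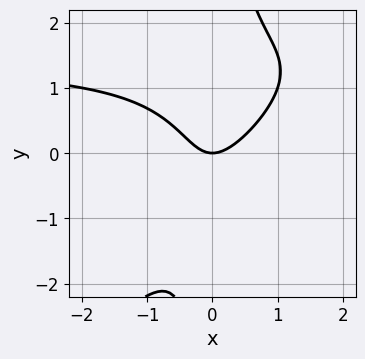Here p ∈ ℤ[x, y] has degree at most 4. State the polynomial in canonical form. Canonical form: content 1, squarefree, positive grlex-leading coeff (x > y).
2*x^2*y - 2*x*y^2 - 3*x^2 + x*y + 2*y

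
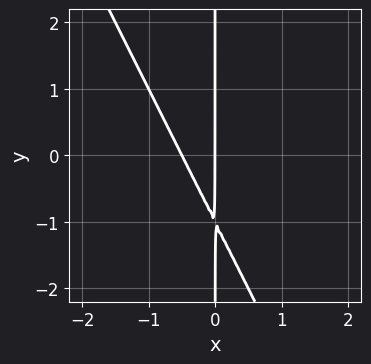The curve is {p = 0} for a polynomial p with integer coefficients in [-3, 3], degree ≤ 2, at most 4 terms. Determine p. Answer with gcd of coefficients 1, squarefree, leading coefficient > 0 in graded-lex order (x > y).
2*x^2 + x*y + x

First, degree: a generic line meets the curve in up to 2 points, so deg p = 2.
Next, against the integer gridlines: it crosses the x-axis at the gridline x = 0; every point of the y-axis in the box is on the curve.
Finally, assembling these constraints gives the stated polynomial.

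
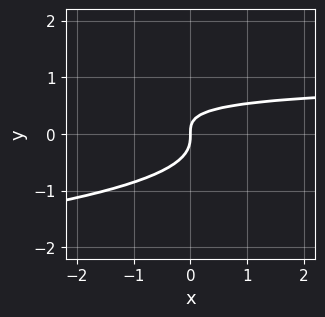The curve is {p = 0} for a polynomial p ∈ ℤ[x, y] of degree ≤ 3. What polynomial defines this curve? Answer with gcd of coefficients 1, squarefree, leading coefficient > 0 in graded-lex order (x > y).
3*y^3 + x*y - x

deg p = 3.
From the axis intercepts and sections: it crosses the y-axis at the gridline y = 0; it crosses the x-axis at the gridline x = 0.
Fitting integer coefficients to these (and the overall shape) gives p.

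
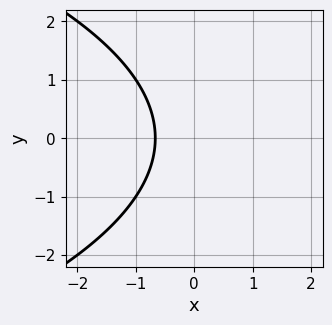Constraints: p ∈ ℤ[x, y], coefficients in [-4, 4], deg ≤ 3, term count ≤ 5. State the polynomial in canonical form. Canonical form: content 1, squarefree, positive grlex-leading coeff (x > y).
1. deg p = 2.
2. Symmetries: it's symmetric under y → −y, forcing even powers of y.
3. Reading off the gridlines: it misses every integer gridline on the y-axis.
4. Matching integer coefficients to the picture gives p.

y^2 + 3*x + 2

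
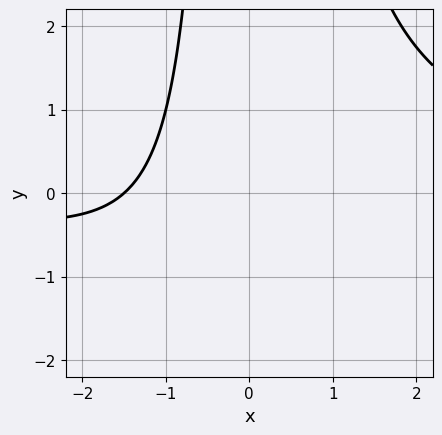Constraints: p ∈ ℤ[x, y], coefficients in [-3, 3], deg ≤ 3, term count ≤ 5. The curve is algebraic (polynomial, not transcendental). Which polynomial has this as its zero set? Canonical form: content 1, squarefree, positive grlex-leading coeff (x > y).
deg p = 3. No degree-2 curve has this shape.
From the visible intercepts: it misses every integer gridline on the y-axis.
Assembling these constraints gives the stated polynomial.

x^2*y - 2*x - 3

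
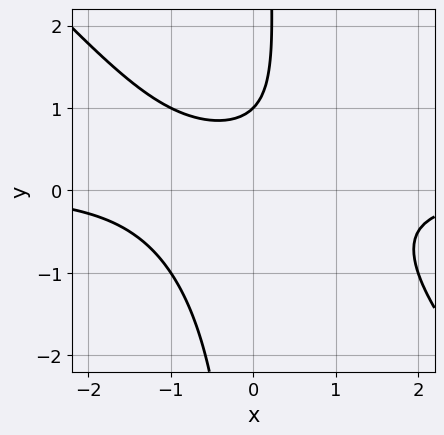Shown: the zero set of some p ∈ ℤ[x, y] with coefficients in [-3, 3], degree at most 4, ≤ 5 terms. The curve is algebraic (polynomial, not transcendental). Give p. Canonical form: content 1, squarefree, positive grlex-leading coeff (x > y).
First, the degree is 3 — the shape is more complex than any degree-2 curve.
Then, against the integer gridlines: it meets the y-axis at y = 1 (among the integer gridlines); it misses every integer gridline on the x-axis.
Finally, solving for integer coefficients yields p as stated.

x^2*y + x*y^2 - y + 1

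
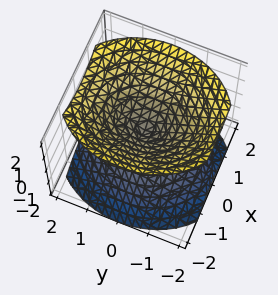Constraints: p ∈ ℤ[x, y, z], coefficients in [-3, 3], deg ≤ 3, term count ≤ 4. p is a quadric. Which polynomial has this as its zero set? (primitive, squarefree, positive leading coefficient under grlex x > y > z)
1. The picture has 2 separate pieces.
2. deg p = 2.
3. Symmetries: mirror symmetry x ↦ −x ⇒ only even powers of x; it's symmetric under z → −z, forcing even powers of z; it's symmetric under y → −y, forcing even powers of y.
4. From the axis intercepts and sections: it crosses the z-axis at the gridline z = 0; it meets the x-axis at x = 0 (among the integer gridlines); one y-axis crossing is at y = 0.
5. Together with the visible shape, these determine p as stated.

3*x^2 + 2*y^2 - 3*z^2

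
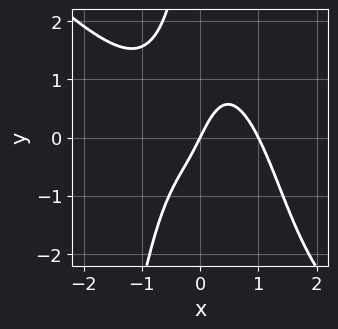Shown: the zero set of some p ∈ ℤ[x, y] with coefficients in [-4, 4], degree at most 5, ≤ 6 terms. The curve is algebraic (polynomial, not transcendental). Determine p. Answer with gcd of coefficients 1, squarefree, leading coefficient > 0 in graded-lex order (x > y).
2*x^4 + 2*x^3*y + x*y^2 - 2*x + y

Degree: no degree-3 curve has this shape, so deg p = 4.
Reading off the gridlines: the x-axis gridline crossings are at x ∈ {0, 1}; it crosses the y-axis at the gridline y = 0.
Solving for integer coefficients yields p as stated.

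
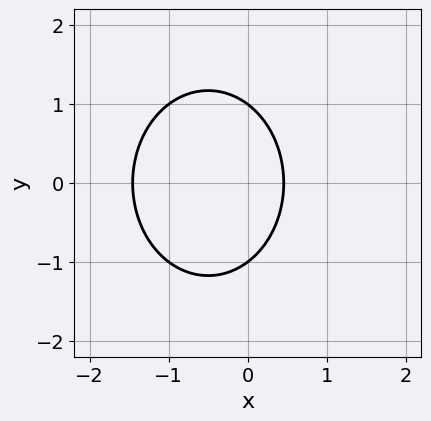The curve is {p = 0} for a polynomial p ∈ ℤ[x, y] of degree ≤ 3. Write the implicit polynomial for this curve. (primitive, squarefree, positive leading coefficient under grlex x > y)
(a) Degree: no degree-1 curve has this shape, so deg p = 2.
(b) Symmetries: mirror symmetry y ↦ −y ⇒ only even powers of y.
(c) Against the integer gridlines: among the integer gridlines, it crosses the y-axis at y ∈ {-1, 1}.
(d) Together with the visible shape, these determine p as stated.

3*x^2 + 2*y^2 + 3*x - 2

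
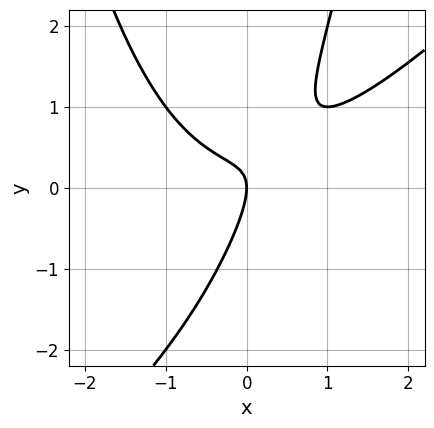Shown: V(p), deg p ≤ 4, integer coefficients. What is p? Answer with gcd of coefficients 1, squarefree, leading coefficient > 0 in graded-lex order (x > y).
Degree: a generic line meets the curve in up to 3 points, so deg p = 3.
Against the integer gridlines: one y-axis crossing is at y = 0; it meets the x-axis at x = 0 (among the integer gridlines).
Matching integer coefficients to the picture gives p.

x^3 - x^2*y - 2*x*y + y^2 + x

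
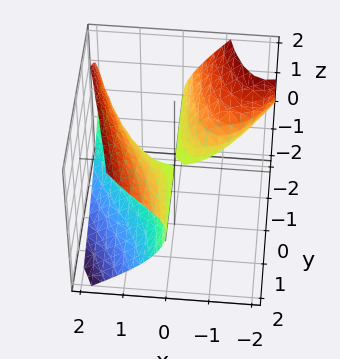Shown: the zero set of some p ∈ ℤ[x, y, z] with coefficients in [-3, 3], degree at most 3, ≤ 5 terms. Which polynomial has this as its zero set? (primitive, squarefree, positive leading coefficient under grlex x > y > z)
There are 2 components.
deg p = 3.
Checking where it meets the axes: it meets the z-axis at z = 0 (among the integer gridlines); every point of the y-axis in the box is on the surface; it meets the x-axis at x = 0 (among the integer gridlines).
Solving for integer coefficients yields p as stated.

x^3 + x^2*z + 2*x*y - x*z - 2*z^2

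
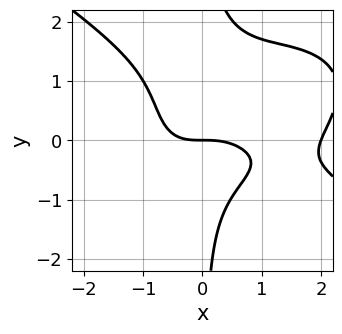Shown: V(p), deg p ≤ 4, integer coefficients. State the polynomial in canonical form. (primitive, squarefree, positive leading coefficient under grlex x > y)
x^4 + 3*x*y^3 - 2*x^3 - 3*x*y^2 - 3*y

1. The degree is 4 — no degree-3 curve has this shape.
2. From the visible intercepts: one y-axis crossing is at y = 0; among the integer gridlines, it crosses the x-axis at x ∈ {0, 2}.
3. The integer polynomial consistent with all of this is the stated p.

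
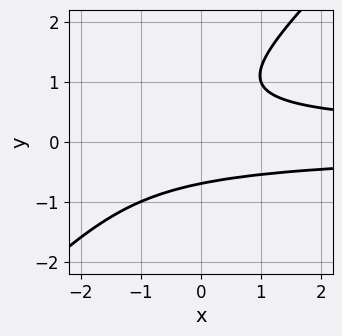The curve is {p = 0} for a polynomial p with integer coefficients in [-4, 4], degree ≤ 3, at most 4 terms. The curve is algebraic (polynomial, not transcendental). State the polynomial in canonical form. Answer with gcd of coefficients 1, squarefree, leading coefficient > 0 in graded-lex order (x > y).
3*x*y^2 - 3*y^3 + 2*y^2 - 2

The degree is 3 — no degree-2 curve has this shape.
From the visible intercepts: it misses every integer gridline on the x-axis.
Assembling these constraints gives the stated polynomial.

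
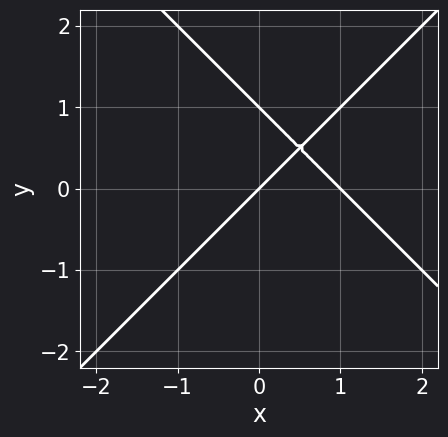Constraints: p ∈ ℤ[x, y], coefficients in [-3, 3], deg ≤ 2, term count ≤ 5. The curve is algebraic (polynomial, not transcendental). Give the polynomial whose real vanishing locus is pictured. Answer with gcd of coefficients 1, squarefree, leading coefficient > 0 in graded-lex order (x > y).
The degree is 2 — no degree-1 curve has this shape.
From the axis intercepts and sections: the y-axis gridline crossings are at y ∈ {0, 1}; the x-axis gridline crossings are at x ∈ {0, 1}.
These observations pin down the coefficients.

x^2 - y^2 - x + y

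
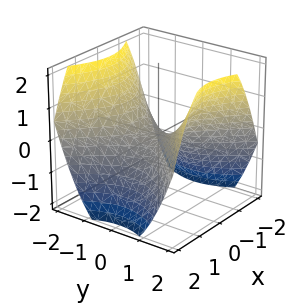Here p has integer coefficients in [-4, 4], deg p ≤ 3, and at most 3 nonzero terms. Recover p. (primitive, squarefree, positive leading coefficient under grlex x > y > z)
(a) deg p = 2.
(b) Symmetries: it's symmetric under y → −y, forcing even powers of y; the x ↦ −x reflection is a symmetry, so x appears only in even powers.
(c) Observable constraints: one y-axis crossing is at y = 0; one z-axis crossing is at z = 0; it meets the x-axis at x = 0 (among the integer gridlines).
(d) Together with the visible shape, these determine p as stated.

2*x^2 - 2*y^2 + 3*z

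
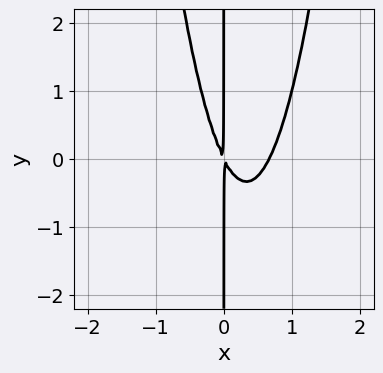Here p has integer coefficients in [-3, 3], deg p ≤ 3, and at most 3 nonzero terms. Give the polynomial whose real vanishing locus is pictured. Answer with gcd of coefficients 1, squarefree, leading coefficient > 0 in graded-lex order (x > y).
Degree: the shape is more complex than any degree-2 curve, so deg p = 3.
Observable constraints: every point of the y-axis in the box is on the curve.
Together with the visible shape, these determine p as stated.

3*x^3 - 2*x^2 - x*y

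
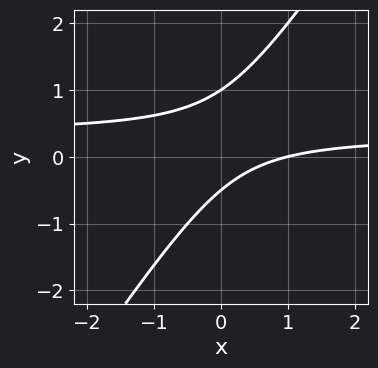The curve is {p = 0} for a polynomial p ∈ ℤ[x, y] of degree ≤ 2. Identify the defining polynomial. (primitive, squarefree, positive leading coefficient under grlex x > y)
3*x*y - 2*y^2 - x + y + 1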